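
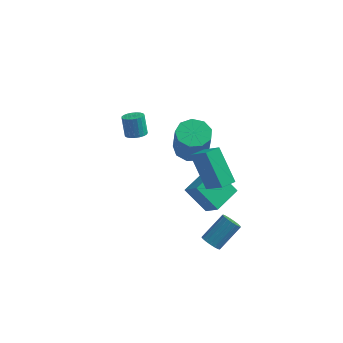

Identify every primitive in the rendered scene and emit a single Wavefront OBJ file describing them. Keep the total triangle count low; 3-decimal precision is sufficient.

v 0.436 1.181 2.075
v 1.223 1.728 2.119
v 1.552 1.106 3.949
v 0.764 0.559 3.905
v 0.702 2.067 2.328
v 1.031 1.446 4.158
v 0.056 1.992 2.419
v 0.385 1.371 4.249
v -0.413 1.537 2.349
v -0.084 0.916 4.178
v -0.484 0.916 2.15
v -0.155 0.294 3.98
v -0.125 0.418 1.917
v 0.204 -0.204 3.747
v 0.496 0.277 1.757
v 0.825 -0.344 3.587
v 1.089 0.559 1.747
v 1.418 -0.062 3.576
v 1.376 1.132 1.89
v 1.705 0.511 3.719
v 3.414 -2.969 3.385
v 2.292 -2.129 5.055
v 2.42 -2.43 2.446
v 1.298 -1.59 4.116
v 3.862 -2.25 3.324
v 2.74 -1.41 4.994
v 2.868 -1.711 2.385
v 1.746 -0.871 4.055
v 1.497 0.447 -2.333
v 0.268 0.602 -1.055
v 2.061 2.023 -1.983
v 0.831 2.178 -0.705
v 2.289 -0.018 -1.515
v 1.059 0.137 -0.237
v 2.852 1.558 -1.165
v 1.623 1.713 0.113
v 2.336 -1.3 -3.172
v 2.84 -1.625 -3.197
v 3.608 -0.525 -2.074
v 3.104 -0.2 -2.048
v 2.872 -1.433 -3.408
v 3.639 -0.332 -2.285
v 2.781 -1.209 -3.564
v 3.548 -0.109 -2.441
v 2.588 -1.007 -3.631
v 3.356 0.093 -2.507
v 2.337 -0.872 -3.592
v 3.105 0.228 -2.469
v 2.087 -0.835 -3.457
v 2.854 0.265 -2.334
v 1.893 -0.905 -3.257
v 2.661 0.196 -2.133
v 1.801 -1.065 -3.037
v 2.569 0.036 -1.913
v 1.832 -1.279 -2.848
v 2.599 -0.178 -1.724
v 1.978 -1.498 -2.733
v 2.745 -0.397 -1.61
v 2.206 -1.672 -2.719
v 2.974 -0.571 -1.595
v 2.464 -1.76 -2.808
v 3.232 -0.66 -1.685
v 2.693 -1.744 -2.981
v 3.46 -0.643 -1.858
v -3.396 3.322 0.236
v -2.832 3.568 0.309
v -3.14 3.924 1.478
v -3.704 3.678 1.404
v -2.965 3.767 0.214
v -3.273 4.123 1.382
v -3.173 3.889 0.122
v -3.48 4.245 1.29
v -3.419 3.913 0.049
v -3.727 4.269 1.218
v -3.661 3.835 0.009
v -3.969 4.191 1.178
v -3.858 3.668 0.009
v -4.166 4.024 1.177
v -3.975 3.441 0.047
v -4.282 3.797 1.216
v -3.991 3.194 0.118
v -4.299 3.55 1.287
v -3.905 2.969 0.209
v -4.213 3.325 1.378
v -3.731 2.805 0.305
v -4.039 3.161 1.474
v -3.499 2.73 0.389
v -3.807 3.086 1.558
v -3.249 2.758 0.447
v -3.557 3.114 1.615
v -3.025 2.883 0.467
v -3.332 3.239 1.636
v -2.864 3.084 0.448
v -3.172 3.44 1.617
v -2.796 3.326 0.392
v -3.104 3.683 1.561
f 2 1 5
f 2 5 3
f 3 5 6
f 3 6 4
f 5 1 7
f 5 7 6
f 6 7 8
f 6 8 4
f 7 1 9
f 7 9 8
f 8 9 10
f 8 10 4
f 9 1 11
f 9 11 10
f 10 11 12
f 10 12 4
f 11 1 13
f 11 13 12
f 12 13 14
f 12 14 4
f 13 1 15
f 13 15 14
f 14 15 16
f 14 16 4
f 15 1 17
f 15 17 16
f 16 17 18
f 16 18 4
f 17 1 19
f 17 19 18
f 18 19 20
f 18 20 4
f 19 1 2
f 19 2 20
f 20 2 3
f 20 3 4
f 22 24 21
f 25 22 21
f 21 24 23
f 23 25 21
f 22 28 24
f 26 22 25
f 26 28 22
f 24 28 23
f 27 25 23
f 23 28 27
f 27 26 25
f 28 26 27
f 30 32 29
f 33 30 29
f 29 32 31
f 31 33 29
f 30 36 32
f 34 30 33
f 34 36 30
f 32 36 31
f 35 33 31
f 31 36 35
f 35 34 33
f 36 34 35
f 38 37 41
f 38 41 39
f 39 41 42
f 39 42 40
f 41 37 43
f 41 43 42
f 42 43 44
f 42 44 40
f 43 37 45
f 43 45 44
f 44 45 46
f 44 46 40
f 45 37 47
f 45 47 46
f 46 47 48
f 46 48 40
f 47 37 49
f 47 49 48
f 48 49 50
f 48 50 40
f 49 37 51
f 49 51 50
f 50 51 52
f 50 52 40
f 51 37 53
f 51 53 52
f 52 53 54
f 52 54 40
f 53 37 55
f 53 55 54
f 54 55 56
f 54 56 40
f 55 37 57
f 55 57 56
f 56 57 58
f 56 58 40
f 57 37 59
f 57 59 58
f 58 59 60
f 58 60 40
f 59 37 61
f 59 61 60
f 60 61 62
f 60 62 40
f 61 37 63
f 61 63 62
f 62 63 64
f 62 64 40
f 63 37 38
f 63 38 64
f 64 38 39
f 64 39 40
f 66 65 69
f 66 69 67
f 67 69 70
f 67 70 68
f 69 65 71
f 69 71 70
f 70 71 72
f 70 72 68
f 71 65 73
f 71 73 72
f 72 73 74
f 72 74 68
f 73 65 75
f 73 75 74
f 74 75 76
f 74 76 68
f 75 65 77
f 75 77 76
f 76 77 78
f 76 78 68
f 77 65 79
f 77 79 78
f 78 79 80
f 78 80 68
f 79 65 81
f 79 81 80
f 80 81 82
f 80 82 68
f 81 65 83
f 81 83 82
f 82 83 84
f 82 84 68
f 83 65 85
f 83 85 84
f 84 85 86
f 84 86 68
f 85 65 87
f 85 87 86
f 86 87 88
f 86 88 68
f 87 65 89
f 87 89 88
f 88 89 90
f 88 90 68
f 89 65 91
f 89 91 90
f 90 91 92
f 90 92 68
f 91 65 93
f 91 93 92
f 92 93 94
f 92 94 68
f 93 65 95
f 93 95 94
f 94 95 96
f 94 96 68
f 95 65 66
f 95 66 96
f 96 66 67
f 96 67 68



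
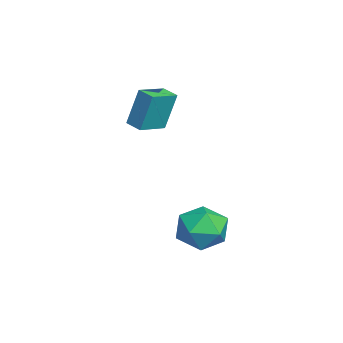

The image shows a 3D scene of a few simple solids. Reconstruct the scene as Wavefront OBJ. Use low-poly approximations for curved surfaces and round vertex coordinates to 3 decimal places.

v 1.066 0.425 -1.959
v 1.674 1.354 -2.319
v 1.966 -0.654 -3.221
v 2.574 0.275 -3.581
v 2.767 -0.173 -2.521
v 2.211 0.494 -1.741
v 1.429 0.206 -3.799
v 0.873 0.873 -3.019
v 1.899 1.219 -3.457
v 2.725 0.984 -2.667
v 0.915 -0.284 -2.873
v 1.741 -0.519 -2.083
v -2.799 -2.48 0.958
v -2.822 -1.973 2.779
v -3.729 -1.463 0.663
v -3.752 -0.956 2.483
v -2.168 -1.944 0.817
v -2.191 -1.437 2.637
v -3.098 -0.927 0.521
v -3.121 -0.42 2.342
f 1 12 6
f 1 6 2
f 1 2 8
f 1 8 11
f 1 11 12
f 2 6 10
f 6 12 5
f 12 11 3
f 11 8 7
f 8 2 9
f 4 10 5
f 4 5 3
f 4 3 7
f 4 7 9
f 4 9 10
f 5 10 6
f 3 5 12
f 7 3 11
f 9 7 8
f 10 9 2
f 14 16 13
f 17 14 13
f 13 16 15
f 15 17 13
f 14 20 16
f 18 14 17
f 18 20 14
f 16 20 15
f 19 17 15
f 15 20 19
f 19 18 17
f 20 18 19



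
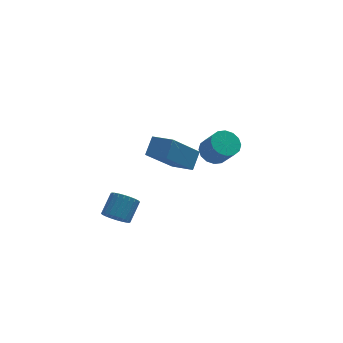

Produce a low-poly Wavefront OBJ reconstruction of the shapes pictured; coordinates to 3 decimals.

v 2.438 1.503 -0.206
v 3.136 1.557 -0.446
v 3.54 0.83 0.566
v 2.842 0.777 0.806
v 3.088 1.857 -0.212
v 3.492 1.13 0.8
v 2.866 2.061 0.024
v 3.27 1.335 1.036
v 2.53 2.117 0.198
v 2.933 1.39 1.21
v 2.168 2.008 0.264
v 2.572 1.281 1.276
v 1.879 1.763 0.204
v 2.283 1.037 1.216
v 1.74 1.45 0.034
v 2.144 0.723 1.046
v 1.788 1.15 -0.2
v 2.192 0.423 0.812
v 2.01 0.945 -0.436
v 2.414 0.219 0.576
v 2.347 0.89 -0.61
v 2.75 0.163 0.402
v 2.708 0.999 -0.676
v 3.112 0.272 0.336
v 2.997 1.243 -0.616
v 3.401 0.517 0.396
v -0.677 -4.152 3.785
v -0.28 -3.552 4.451
v -1.425 -3.406 3.56
v -1.028 -2.807 4.226
v 0.588 -3.333 2.294
v 0.985 -2.734 2.96
v -0.16 -2.588 2.069
v 0.237 -1.988 2.735
v -2.372 -0.955 -2.255
v -1.887 -0.842 -2.717
v -1.343 -0.111 -1.968
v -1.828 -0.225 -1.505
v -2.061 -0.651 -2.777
v -1.517 0.08 -2.028
v -2.282 -0.507 -2.758
v -1.738 0.224 -2.008
v -2.517 -0.43 -2.662
v -1.973 0.301 -1.912
v -2.73 -0.434 -2.503
v -2.186 0.297 -1.754
v -2.889 -0.517 -2.308
v -2.345 0.214 -1.558
v -2.969 -0.667 -2.104
v -2.425 0.064 -1.354
v -2.958 -0.86 -1.923
v -2.414 -0.129 -1.173
v -2.857 -1.069 -1.792
v -2.313 -0.338 -1.043
v -2.683 -1.26 -1.732
v -2.139 -0.529 -0.983
v -2.462 -1.404 -1.752
v -1.918 -0.673 -1.002
v -2.227 -1.481 -1.848
v -1.683 -0.75 -1.098
v -2.014 -1.477 -2.006
v -1.47 -0.746 -1.257
v -1.855 -1.394 -2.202
v -1.311 -0.663 -1.452
v -1.775 -1.244 -2.406
v -1.231 -0.513 -1.656
v -1.786 -1.051 -2.587
v -1.242 -0.32 -1.837
f 2 1 5
f 2 5 3
f 3 5 6
f 3 6 4
f 5 1 7
f 5 7 6
f 6 7 8
f 6 8 4
f 7 1 9
f 7 9 8
f 8 9 10
f 8 10 4
f 9 1 11
f 9 11 10
f 10 11 12
f 10 12 4
f 11 1 13
f 11 13 12
f 12 13 14
f 12 14 4
f 13 1 15
f 13 15 14
f 14 15 16
f 14 16 4
f 15 1 17
f 15 17 16
f 16 17 18
f 16 18 4
f 17 1 19
f 17 19 18
f 18 19 20
f 18 20 4
f 19 1 21
f 19 21 20
f 20 21 22
f 20 22 4
f 21 1 23
f 21 23 22
f 22 23 24
f 22 24 4
f 23 1 25
f 23 25 24
f 24 25 26
f 24 26 4
f 25 1 2
f 25 2 26
f 26 2 3
f 26 3 4
f 28 30 27
f 31 28 27
f 27 30 29
f 29 31 27
f 28 34 30
f 32 28 31
f 32 34 28
f 30 34 29
f 33 31 29
f 29 34 33
f 33 32 31
f 34 32 33
f 36 35 39
f 36 39 37
f 37 39 40
f 37 40 38
f 39 35 41
f 39 41 40
f 40 41 42
f 40 42 38
f 41 35 43
f 41 43 42
f 42 43 44
f 42 44 38
f 43 35 45
f 43 45 44
f 44 45 46
f 44 46 38
f 45 35 47
f 45 47 46
f 46 47 48
f 46 48 38
f 47 35 49
f 47 49 48
f 48 49 50
f 48 50 38
f 49 35 51
f 49 51 50
f 50 51 52
f 50 52 38
f 51 35 53
f 51 53 52
f 52 53 54
f 52 54 38
f 53 35 55
f 53 55 54
f 54 55 56
f 54 56 38
f 55 35 57
f 55 57 56
f 56 57 58
f 56 58 38
f 57 35 59
f 57 59 58
f 58 59 60
f 58 60 38
f 59 35 61
f 59 61 60
f 60 61 62
f 60 62 38
f 61 35 63
f 61 63 62
f 62 63 64
f 62 64 38
f 63 35 65
f 63 65 64
f 64 65 66
f 64 66 38
f 65 35 67
f 65 67 66
f 66 67 68
f 66 68 38
f 67 35 36
f 67 36 68
f 68 36 37
f 68 37 38



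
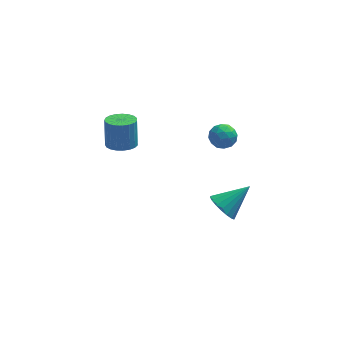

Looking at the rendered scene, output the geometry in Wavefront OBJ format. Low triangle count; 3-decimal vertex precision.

v 2.448 3.342 -3.673
v 3.17 2.977 -3.406
v 1.85 2.103 -3.754
v 2.572 1.738 -3.487
v 2.114 2.216 -2.952
v 2.484 2.982 -2.902
v 2.536 2.098 -4.258
v 2.906 2.864 -4.208
v 3.224 2.208 -3.768
v 2.963 2.281 -2.961
v 2.057 2.799 -4.199
v 1.796 2.872 -3.392
v 2.861 3.268 -3.532
v 2.159 1.812 -3.628
v 1.89 2.093 -3.313
v 2.314 1.878 -3.156
v 2.458 3.271 -3.236
v 2.882 3.056 -3.079
v 2.262 2.609 -2.812
v 2.138 2.024 -4.081
v 2.562 1.809 -3.924
v 2.706 3.202 -4.004
v 3.13 2.987 -3.847
v 2.758 2.471 -4.348
v 3.318 2.601 -3.589
v 2.966 1.873 -3.636
v 2.945 2.085 -4.089
v 3.163 2.535 -4.06
v 3.164 2.644 -3.114
v 2.813 1.916 -3.162
v 2.544 2.197 -2.847
v 2.761 2.647 -2.817
v 3.196 2.192 -3.327
v 2.207 3.164 -3.998
v 1.856 2.436 -4.046
v 2.259 2.433 -4.343
v 2.476 2.883 -4.313
v 2.054 3.207 -3.524
v 1.702 2.479 -3.571
v 1.857 2.545 -3.1
v 2.075 2.995 -3.071
v 1.824 2.888 -3.833
v -3.052 2.761 -4.056
v -2.564 3.474 -4.31
v -2.541 4.052 -2.637
v -3.028 3.339 -2.384
v -2.914 3.601 -4.348
v -2.89 4.179 -2.676
v -3.288 3.583 -4.337
v -3.264 4.161 -2.664
v -3.621 3.423 -4.277
v -3.597 4.001 -2.604
v -3.855 3.148 -4.179
v -3.831 3.726 -2.506
v -3.951 2.807 -4.059
v -3.927 3.384 -2.386
v -3.891 2.457 -3.94
v -3.867 3.035 -2.267
v -3.686 2.16 -3.84
v -3.662 2.738 -2.167
v -3.371 1.967 -3.778
v -3.348 2.545 -2.105
v -3.002 1.912 -3.764
v -2.978 2.489 -2.091
v -2.641 2.003 -3.8
v -2.617 2.58 -2.128
v -2.351 2.225 -3.881
v -2.327 2.803 -2.208
v -2.182 2.54 -3.992
v -2.158 3.118 -2.32
v -2.164 2.893 -4.115
v -2.14 3.471 -2.442
v -2.299 3.224 -4.227
v -2.275 3.801 -2.554
v 1.778 -3.894 -3.258
v 2.179 -3.476 -3.999
v 3.262 -3.306 -2.122
v 1.938 -3.173 -3.84
v 1.665 -3.013 -3.567
v 1.414 -3.027 -3.232
v 1.236 -3.213 -2.903
v 1.164 -3.534 -2.643
v 1.215 -3.926 -2.506
v 1.376 -4.311 -2.518
v 1.617 -4.614 -2.676
v 1.89 -4.775 -2.95
v 2.141 -4.761 -3.284
v 2.319 -4.575 -3.614
v 2.391 -4.254 -3.873
v 2.341 -3.862 -4.01
f 1 38 17
f 38 12 41
f 17 41 6
f 38 41 17
f 1 17 13
f 17 6 18
f 13 18 2
f 17 18 13
f 1 13 22
f 13 2 23
f 22 23 8
f 13 23 22
f 1 22 34
f 22 8 37
f 34 37 11
f 22 37 34
f 1 34 38
f 34 11 42
f 38 42 12
f 34 42 38
f 2 18 29
f 18 6 32
f 29 32 10
f 18 32 29
f 6 41 19
f 41 12 40
f 19 40 5
f 41 40 19
f 12 42 39
f 42 11 35
f 39 35 3
f 42 35 39
f 11 37 36
f 37 8 24
f 36 24 7
f 37 24 36
f 8 23 28
f 23 2 25
f 28 25 9
f 23 25 28
f 4 30 16
f 30 10 31
f 16 31 5
f 30 31 16
f 4 16 14
f 16 5 15
f 14 15 3
f 16 15 14
f 4 14 21
f 14 3 20
f 21 20 7
f 14 20 21
f 4 21 26
f 21 7 27
f 26 27 9
f 21 27 26
f 4 26 30
f 26 9 33
f 30 33 10
f 26 33 30
f 5 31 19
f 31 10 32
f 19 32 6
f 31 32 19
f 3 15 39
f 15 5 40
f 39 40 12
f 15 40 39
f 7 20 36
f 20 3 35
f 36 35 11
f 20 35 36
f 9 27 28
f 27 7 24
f 28 24 8
f 27 24 28
f 10 33 29
f 33 9 25
f 29 25 2
f 33 25 29
f 44 43 47
f 44 47 45
f 45 47 48
f 45 48 46
f 47 43 49
f 47 49 48
f 48 49 50
f 48 50 46
f 49 43 51
f 49 51 50
f 50 51 52
f 50 52 46
f 51 43 53
f 51 53 52
f 52 53 54
f 52 54 46
f 53 43 55
f 53 55 54
f 54 55 56
f 54 56 46
f 55 43 57
f 55 57 56
f 56 57 58
f 56 58 46
f 57 43 59
f 57 59 58
f 58 59 60
f 58 60 46
f 59 43 61
f 59 61 60
f 60 61 62
f 60 62 46
f 61 43 63
f 61 63 62
f 62 63 64
f 62 64 46
f 63 43 65
f 63 65 64
f 64 65 66
f 64 66 46
f 65 43 67
f 65 67 66
f 66 67 68
f 66 68 46
f 67 43 69
f 67 69 68
f 68 69 70
f 68 70 46
f 69 43 71
f 69 71 70
f 70 71 72
f 70 72 46
f 71 43 73
f 71 73 72
f 72 73 74
f 72 74 46
f 73 43 44
f 73 44 74
f 74 44 45
f 74 45 46
f 76 75 78
f 76 78 77
f 78 75 79
f 78 79 77
f 79 75 80
f 79 80 77
f 80 75 81
f 80 81 77
f 81 75 82
f 81 82 77
f 82 75 83
f 82 83 77
f 83 75 84
f 83 84 77
f 84 75 85
f 84 85 77
f 85 75 86
f 85 86 77
f 86 75 87
f 86 87 77
f 87 75 88
f 87 88 77
f 88 75 89
f 88 89 77
f 89 75 90
f 89 90 77
f 90 75 76
f 90 76 77



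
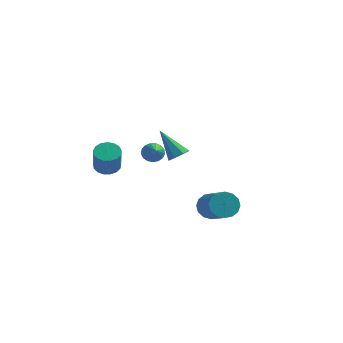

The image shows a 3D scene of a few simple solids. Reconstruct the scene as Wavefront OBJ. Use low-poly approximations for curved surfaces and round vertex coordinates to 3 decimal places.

v -1.585 3.554 -3.141
v -1.004 3.751 -3.229
v -0.875 1.926 -2.079
v -1.085 3.881 -2.975
v -1.281 3.936 -2.759
v -1.547 3.904 -2.63
v -1.821 3.792 -2.619
v -2.042 3.625 -2.727
v -2.158 3.442 -2.93
v -2.142 3.285 -3.181
v -2 3.189 -3.423
v -1.762 3.177 -3.601
v -1.484 3.252 -3.673
v -1.229 3.396 -3.623
v -1.056 3.576 -3.463
v 0.793 0.533 -1.463
v 1.293 0.632 -1.076
v -0.353 0.987 -0.097
v 1.162 1.036 -1.32
v 0.815 1.145 -1.648
v 0.455 0.896 -1.867
v 0.293 0.434 -1.85
v 0.424 0.03 -1.605
v 0.771 -0.079 -1.277
v 1.131 0.17 -1.058
v -2.659 -0.364 -2.253
v -2.065 -0.633 -2.51
v -1.788 -1.305 -1.163
v -2.381 -1.036 -0.907
v -1.971 -0.338 -2.382
v -1.694 -1.01 -1.035
v -2.034 -0.049 -2.225
v -1.757 -0.721 -0.878
v -2.24 0.168 -2.074
v -1.963 -0.504 -0.728
v -2.542 0.263 -1.964
v -2.265 -0.409 -0.618
v -2.871 0.214 -1.921
v -2.594 -0.458 -0.575
v -3.151 0.033 -1.954
v -2.874 -0.639 -0.607
v -3.318 -0.239 -2.055
v -3.041 -0.911 -0.709
v -3.334 -0.54 -2.202
v -3.057 -1.211 -0.855
v -3.196 -0.8 -2.36
v -2.918 -1.472 -1.014
v -2.934 -0.961 -2.494
v -2.657 -1.633 -1.148
v -2.609 -0.985 -2.573
v -2.332 -1.657 -1.227
v -2.296 -0.867 -2.579
v -2.019 -1.538 -1.232
v 3.247 -1.93 -3.305
v 3.761 -1.376 -3.111
v 4.788 -2.677 -2.121
v 4.273 -3.23 -2.315
v 3.485 -1.37 -2.816
v 4.512 -2.671 -1.827
v 3.145 -1.514 -2.653
v 4.172 -2.814 -1.663
v 2.832 -1.769 -2.664
v 3.859 -3.07 -1.674
v 2.631 -2.067 -2.846
v 3.657 -3.368 -1.857
v 2.594 -2.329 -3.152
v 3.621 -3.629 -2.162
v 2.732 -2.483 -3.499
v 3.759 -3.784 -2.509
v 3.008 -2.489 -3.793
v 4.035 -3.79 -2.804
v 3.348 -2.346 -3.957
v 4.375 -3.646 -2.967
v 3.661 -2.09 -3.946
v 4.688 -3.391 -2.956
v 3.863 -1.792 -3.763
v 4.889 -3.093 -2.774
v 3.899 -1.531 -3.458
v 4.926 -2.831 -2.468
f 2 1 4
f 2 4 3
f 4 1 5
f 4 5 3
f 5 1 6
f 5 6 3
f 6 1 7
f 6 7 3
f 7 1 8
f 7 8 3
f 8 1 9
f 8 9 3
f 9 1 10
f 9 10 3
f 10 1 11
f 10 11 3
f 11 1 12
f 11 12 3
f 12 1 13
f 12 13 3
f 13 1 14
f 13 14 3
f 14 1 15
f 14 15 3
f 15 1 2
f 15 2 3
f 17 16 19
f 17 19 18
f 19 16 20
f 19 20 18
f 20 16 21
f 20 21 18
f 21 16 22
f 21 22 18
f 22 16 23
f 22 23 18
f 23 16 24
f 23 24 18
f 24 16 25
f 24 25 18
f 25 16 17
f 25 17 18
f 27 26 30
f 27 30 28
f 28 30 31
f 28 31 29
f 30 26 32
f 30 32 31
f 31 32 33
f 31 33 29
f 32 26 34
f 32 34 33
f 33 34 35
f 33 35 29
f 34 26 36
f 34 36 35
f 35 36 37
f 35 37 29
f 36 26 38
f 36 38 37
f 37 38 39
f 37 39 29
f 38 26 40
f 38 40 39
f 39 40 41
f 39 41 29
f 40 26 42
f 40 42 41
f 41 42 43
f 41 43 29
f 42 26 44
f 42 44 43
f 43 44 45
f 43 45 29
f 44 26 46
f 44 46 45
f 45 46 47
f 45 47 29
f 46 26 48
f 46 48 47
f 47 48 49
f 47 49 29
f 48 26 50
f 48 50 49
f 49 50 51
f 49 51 29
f 50 26 52
f 50 52 51
f 51 52 53
f 51 53 29
f 52 26 27
f 52 27 53
f 53 27 28
f 53 28 29
f 55 54 58
f 55 58 56
f 56 58 59
f 56 59 57
f 58 54 60
f 58 60 59
f 59 60 61
f 59 61 57
f 60 54 62
f 60 62 61
f 61 62 63
f 61 63 57
f 62 54 64
f 62 64 63
f 63 64 65
f 63 65 57
f 64 54 66
f 64 66 65
f 65 66 67
f 65 67 57
f 66 54 68
f 66 68 67
f 67 68 69
f 67 69 57
f 68 54 70
f 68 70 69
f 69 70 71
f 69 71 57
f 70 54 72
f 70 72 71
f 71 72 73
f 71 73 57
f 72 54 74
f 72 74 73
f 73 74 75
f 73 75 57
f 74 54 76
f 74 76 75
f 75 76 77
f 75 77 57
f 76 54 78
f 76 78 77
f 77 78 79
f 77 79 57
f 78 54 55
f 78 55 79
f 79 55 56
f 79 56 57



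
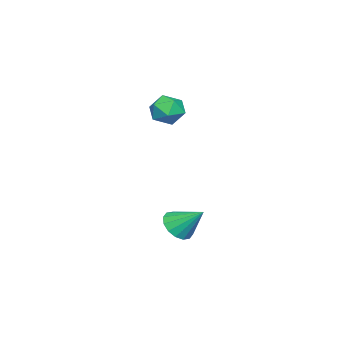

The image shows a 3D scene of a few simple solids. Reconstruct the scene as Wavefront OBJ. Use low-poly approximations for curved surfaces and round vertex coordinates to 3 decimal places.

v 1.428 0.41 4.325
v 1.991 0.357 3.501
v 0.309 -0.517 3.619
v 0.872 -0.57 2.795
v 1.168 -1.027 3.633
v 1.86 -0.454 4.069
v 0.44 0.294 3.051
v 1.132 0.867 3.487
v 1.381 0.286 2.714
v 1.83 -0.531 3.074
v 0.47 0.371 4.046
v 0.919 -0.446 4.406
v 3.847 1.745 -2.815
v 4.361 2.245 -3.439
v 3.953 3.095 -1.645
v 3.893 2.364 -3.534
v 3.414 2.317 -3.437
v 3.05 2.117 -3.173
v 2.9 1.817 -2.813
v 3.004 1.498 -2.454
v 3.334 1.245 -2.191
v 3.801 1.125 -2.096
v 4.281 1.172 -2.193
v 4.644 1.372 -2.457
v 4.794 1.672 -2.817
v 4.691 1.991 -3.176
f 1 12 6
f 1 6 2
f 1 2 8
f 1 8 11
f 1 11 12
f 2 6 10
f 6 12 5
f 12 11 3
f 11 8 7
f 8 2 9
f 4 10 5
f 4 5 3
f 4 3 7
f 4 7 9
f 4 9 10
f 5 10 6
f 3 5 12
f 7 3 11
f 9 7 8
f 10 9 2
f 14 13 16
f 14 16 15
f 16 13 17
f 16 17 15
f 17 13 18
f 17 18 15
f 18 13 19
f 18 19 15
f 19 13 20
f 19 20 15
f 20 13 21
f 20 21 15
f 21 13 22
f 21 22 15
f 22 13 23
f 22 23 15
f 23 13 24
f 23 24 15
f 24 13 25
f 24 25 15
f 25 13 26
f 25 26 15
f 26 13 14
f 26 14 15



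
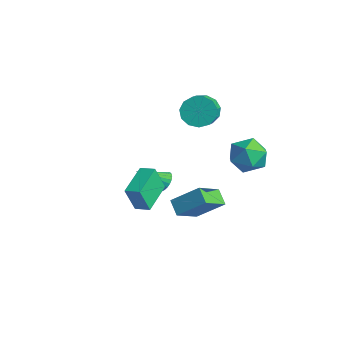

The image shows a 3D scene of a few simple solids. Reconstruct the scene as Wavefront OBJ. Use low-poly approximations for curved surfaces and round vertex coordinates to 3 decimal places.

v -3.073 2.86 0.582
v -2.525 3.695 0.786
v -1.258 2.616 1.802
v -1.807 1.78 1.598
v -2.908 3.646 1.211
v -1.642 2.566 2.227
v -3.344 3.346 1.436
v -2.077 2.267 2.453
v -3.694 2.893 1.391
v -2.427 1.813 2.407
v -3.847 2.428 1.088
v -2.58 1.349 2.104
v -3.754 2.101 0.625
v -2.487 1.022 1.641
v -3.445 2.015 0.148
v -2.178 0.935 1.164
v -3.018 2.196 -0.191
v -1.751 1.117 0.825
v -2.609 2.589 -0.285
v -1.342 1.51 0.731
v -2.347 3.067 -0.103
v -1.08 1.988 0.913
v -2.316 3.48 0.296
v -1.049 2.4 1.312
v 0.872 -2.933 -0.736
v 0.749 -3.449 0.762
v 1.6 -2.504 -0.529
v 1.477 -3.021 0.97
v 1.923 -4.499 -1.19
v 1.8 -5.016 0.309
v 2.651 -4.071 -0.982
v 2.528 -4.587 0.516
v 0.358 -1.726 -1.251
v 0.678 -1.486 -0.738
v -0.218 -3.094 -0.249
v 0.452 -1.373 -0.713
v 0.212 -1.313 -0.77
v -0.005 -1.317 -0.9
v -0.168 -1.383 -1.084
v -0.25 -1.501 -1.293
v -0.24 -1.653 -1.495
v -0.138 -1.817 -1.66
v 0.039 -1.967 -1.763
v 0.264 -2.08 -1.788
v 0.504 -2.139 -1.731
v 0.722 -2.136 -1.601
v 0.884 -2.07 -1.417
v 0.966 -1.952 -1.209
v 0.956 -1.799 -1.006
v 0.855 -1.636 -0.841
v 1.513 -1.74 -3.159
v 0.673 -1.588 -2.582
v 1.072 -0.214 -4.202
v 0.233 -0.062 -3.625
v 2.527 -0.638 -1.975
v 1.688 -0.486 -1.398
v 2.087 0.888 -3.018
v 1.247 1.04 -2.441
v 1.346 2.509 0.628
v 1.967 2.542 -0.385
v 2.793 1.578 1.485
v 3.414 1.611 0.472
v 3.212 2.613 1.078
v 2.317 3.188 0.549
v 2.443 0.932 0.551
v 1.548 1.507 0.022
v 2.645 1.568 -0.432
v 3.12 2.607 -0.106
v 1.64 1.513 1.206
v 2.115 2.552 1.532
f 2 1 5
f 2 5 3
f 3 5 6
f 3 6 4
f 5 1 7
f 5 7 6
f 6 7 8
f 6 8 4
f 7 1 9
f 7 9 8
f 8 9 10
f 8 10 4
f 9 1 11
f 9 11 10
f 10 11 12
f 10 12 4
f 11 1 13
f 11 13 12
f 12 13 14
f 12 14 4
f 13 1 15
f 13 15 14
f 14 15 16
f 14 16 4
f 15 1 17
f 15 17 16
f 16 17 18
f 16 18 4
f 17 1 19
f 17 19 18
f 18 19 20
f 18 20 4
f 19 1 21
f 19 21 20
f 20 21 22
f 20 22 4
f 21 1 23
f 21 23 22
f 22 23 24
f 22 24 4
f 23 1 2
f 23 2 24
f 24 2 3
f 24 3 4
f 26 28 25
f 29 26 25
f 25 28 27
f 27 29 25
f 26 32 28
f 30 26 29
f 30 32 26
f 28 32 27
f 31 29 27
f 27 32 31
f 31 30 29
f 32 30 31
f 34 33 36
f 34 36 35
f 36 33 37
f 36 37 35
f 37 33 38
f 37 38 35
f 38 33 39
f 38 39 35
f 39 33 40
f 39 40 35
f 40 33 41
f 40 41 35
f 41 33 42
f 41 42 35
f 42 33 43
f 42 43 35
f 43 33 44
f 43 44 35
f 44 33 45
f 44 45 35
f 45 33 46
f 45 46 35
f 46 33 47
f 46 47 35
f 47 33 48
f 47 48 35
f 48 33 49
f 48 49 35
f 49 33 50
f 49 50 35
f 50 33 34
f 50 34 35
f 52 54 51
f 55 52 51
f 51 54 53
f 53 55 51
f 52 58 54
f 56 52 55
f 56 58 52
f 54 58 53
f 57 55 53
f 53 58 57
f 57 56 55
f 58 56 57
f 59 70 64
f 59 64 60
f 59 60 66
f 59 66 69
f 59 69 70
f 60 64 68
f 64 70 63
f 70 69 61
f 69 66 65
f 66 60 67
f 62 68 63
f 62 63 61
f 62 61 65
f 62 65 67
f 62 67 68
f 63 68 64
f 61 63 70
f 65 61 69
f 67 65 66
f 68 67 60



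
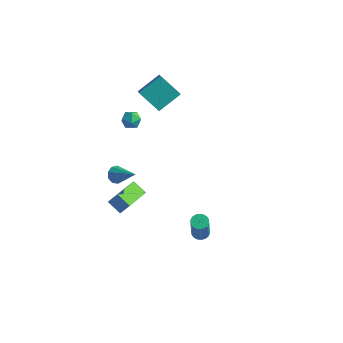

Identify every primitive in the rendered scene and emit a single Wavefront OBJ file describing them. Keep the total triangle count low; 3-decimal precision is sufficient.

v -2.473 0.781 3.107
v -2.251 0.503 3.628
v -3.309 0.197 3.152
v -3.087 -0.081 3.673
v -3.27 0.522 3.691
v -2.753 0.883 3.664
v -2.807 -0.183 3.116
v -2.29 0.178 3.089
v -2.457 -0.093 3.634
v -2.743 0.343 3.989
v -2.817 0.357 2.791
v -3.103 0.793 3.146
v -3.307 1.958 4.245
v -2.691 3.201 5.063
v -3.739 2.492 3.761
v -3.124 3.734 4.579
v -2.056 2.026 3.201
v -1.441 3.268 4.019
v -2.489 2.559 2.717
v -1.873 3.802 3.535
v -2.527 -1.587 0.21
v -2.187 -1.432 -0.233
v -1.113 -1.833 1.21
v -2.284 -1.113 -0.018
v -2.494 -1.016 0.304
v -2.72 -1.186 0.582
v -2.856 -1.544 0.686
v -2.838 -1.922 0.567
v -2.675 -2.143 0.282
v -2.442 -2.104 -0.038
v -2.25 -1.823 -0.241
v 2.918 -1.708 -1.91
v 3.407 -1.735 -2.014
v 3.75 -2.399 -0.234
v 3.262 -2.372 -0.13
v 3.385 -1.529 -1.933
v 3.728 -2.193 -0.153
v 3.27 -1.359 -1.847
v 3.613 -2.022 -0.068
v 3.086 -1.257 -1.774
v 3.429 -1.921 0.006
v 2.869 -1.245 -1.728
v 3.212 -1.909 0.052
v 2.661 -1.325 -1.717
v 3.005 -1.989 0.062
v 2.505 -1.481 -1.745
v 2.848 -2.144 0.034
v 2.43 -1.681 -1.806
v 2.773 -2.345 -0.026
v 2.452 -1.887 -1.887
v 2.795 -2.551 -0.107
v 2.567 -2.058 -1.972
v 2.91 -2.721 -0.193
v 2.751 -2.159 -2.046
v 3.094 -2.823 -0.266
v 2.968 -2.171 -2.092
v 3.311 -2.835 -0.312
v 3.175 -2.091 -2.102
v 3.519 -2.755 -0.323
v 3.332 -1.936 -2.074
v 3.675 -2.599 -0.295
v -2.396 -1.494 -3.359
v -3.242 -1.423 -2.83
v -2.665 0.551 -4.065
v -3.51 0.623 -3.536
v -1.95 -1.203 -2.684
v -2.795 -1.131 -2.155
v -2.218 0.843 -3.39
v -3.064 0.914 -2.861
f 1 12 6
f 1 6 2
f 1 2 8
f 1 8 11
f 1 11 12
f 2 6 10
f 6 12 5
f 12 11 3
f 11 8 7
f 8 2 9
f 4 10 5
f 4 5 3
f 4 3 7
f 4 7 9
f 4 9 10
f 5 10 6
f 3 5 12
f 7 3 11
f 9 7 8
f 10 9 2
f 14 16 13
f 17 14 13
f 13 16 15
f 15 17 13
f 14 20 16
f 18 14 17
f 18 20 14
f 16 20 15
f 19 17 15
f 15 20 19
f 19 18 17
f 20 18 19
f 22 21 24
f 22 24 23
f 24 21 25
f 24 25 23
f 25 21 26
f 25 26 23
f 26 21 27
f 26 27 23
f 27 21 28
f 27 28 23
f 28 21 29
f 28 29 23
f 29 21 30
f 29 30 23
f 30 21 31
f 30 31 23
f 31 21 22
f 31 22 23
f 33 32 36
f 33 36 34
f 34 36 37
f 34 37 35
f 36 32 38
f 36 38 37
f 37 38 39
f 37 39 35
f 38 32 40
f 38 40 39
f 39 40 41
f 39 41 35
f 40 32 42
f 40 42 41
f 41 42 43
f 41 43 35
f 42 32 44
f 42 44 43
f 43 44 45
f 43 45 35
f 44 32 46
f 44 46 45
f 45 46 47
f 45 47 35
f 46 32 48
f 46 48 47
f 47 48 49
f 47 49 35
f 48 32 50
f 48 50 49
f 49 50 51
f 49 51 35
f 50 32 52
f 50 52 51
f 51 52 53
f 51 53 35
f 52 32 54
f 52 54 53
f 53 54 55
f 53 55 35
f 54 32 56
f 54 56 55
f 55 56 57
f 55 57 35
f 56 32 58
f 56 58 57
f 57 58 59
f 57 59 35
f 58 32 60
f 58 60 59
f 59 60 61
f 59 61 35
f 60 32 33
f 60 33 61
f 61 33 34
f 61 34 35
f 63 65 62
f 66 63 62
f 62 65 64
f 64 66 62
f 63 69 65
f 67 63 66
f 67 69 63
f 65 69 64
f 68 66 64
f 64 69 68
f 68 67 66
f 69 67 68



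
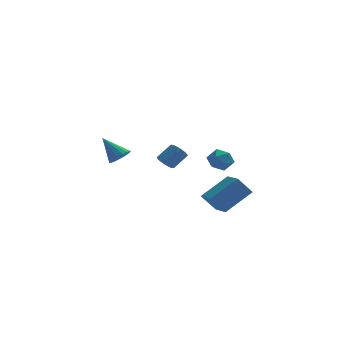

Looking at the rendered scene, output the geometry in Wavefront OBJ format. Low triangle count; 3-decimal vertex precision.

v -2.289 -0.689 0.452
v -1.906 -0.994 0.923
v -3.211 -0.091 1.588
v -1.765 -0.703 0.885
v -1.744 -0.409 0.747
v -1.848 -0.179 0.541
v -2.054 -0.066 0.315
v -2.313 -0.095 0.121
v -2.567 -0.261 0.002
v -2.757 -0.524 -0.014
v -2.84 -0.826 0.077
v -2.797 -1.095 0.254
v -2.638 -1.272 0.476
v -2.399 -1.315 0.693
v -2.135 -1.215 0.854
v 2.295 -4.851 -0.941
v 3.653 -4.144 0.167
v 1.841 -3.395 -1.313
v 3.199 -2.688 -0.206
v 3.041 -4.852 -1.854
v 4.399 -4.145 -0.747
v 2.587 -3.396 -2.227
v 3.945 -2.689 -1.119
v 0.01 2.818 -1.202
v 0.464 2.634 -1.532
v 1.224 3.138 -0.767
v 0.77 3.322 -0.438
v 0.316 3.042 -1.654
v 1.076 3.546 -0.889
v -0.011 3.32 -1.512
v 0.749 3.824 -0.747
v -0.325 3.303 -1.189
v 0.434 3.807 -0.424
v -0.444 3.002 -0.873
v 0.316 3.506 -0.108
v -0.296 2.594 -0.751
v 0.464 3.098 0.014
v 0.031 2.316 -0.893
v 0.791 2.82 -0.128
v 0.346 2.333 -1.216
v 1.105 2.837 -0.451
v 2.582 0.919 0.009
v 3.322 0.784 0.248
v 2.498 -0.284 -0.408
v 3.238 -0.419 -0.169
v 2.667 -0.305 0.362
v 2.719 0.439 0.62
v 3.101 0.061 -0.78
v 3.153 0.805 -0.522
v 3.643 0.254 -0.24
v 3.374 0.028 0.466
v 2.446 0.472 -0.626
v 2.177 0.246 0.08
f 2 1 4
f 2 4 3
f 4 1 5
f 4 5 3
f 5 1 6
f 5 6 3
f 6 1 7
f 6 7 3
f 7 1 8
f 7 8 3
f 8 1 9
f 8 9 3
f 9 1 10
f 9 10 3
f 10 1 11
f 10 11 3
f 11 1 12
f 11 12 3
f 12 1 13
f 12 13 3
f 13 1 14
f 13 14 3
f 14 1 15
f 14 15 3
f 15 1 2
f 15 2 3
f 17 19 16
f 20 17 16
f 16 19 18
f 18 20 16
f 17 23 19
f 21 17 20
f 21 23 17
f 19 23 18
f 22 20 18
f 18 23 22
f 22 21 20
f 23 21 22
f 25 24 28
f 25 28 26
f 26 28 29
f 26 29 27
f 28 24 30
f 28 30 29
f 29 30 31
f 29 31 27
f 30 24 32
f 30 32 31
f 31 32 33
f 31 33 27
f 32 24 34
f 32 34 33
f 33 34 35
f 33 35 27
f 34 24 36
f 34 36 35
f 35 36 37
f 35 37 27
f 36 24 38
f 36 38 37
f 37 38 39
f 37 39 27
f 38 24 40
f 38 40 39
f 39 40 41
f 39 41 27
f 40 24 25
f 40 25 41
f 41 25 26
f 41 26 27
f 42 53 47
f 42 47 43
f 42 43 49
f 42 49 52
f 42 52 53
f 43 47 51
f 47 53 46
f 53 52 44
f 52 49 48
f 49 43 50
f 45 51 46
f 45 46 44
f 45 44 48
f 45 48 50
f 45 50 51
f 46 51 47
f 44 46 53
f 48 44 52
f 50 48 49
f 51 50 43



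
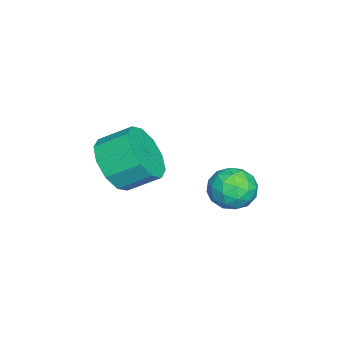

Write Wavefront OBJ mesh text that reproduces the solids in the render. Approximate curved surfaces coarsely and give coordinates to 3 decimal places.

v 3.296 0.777 -2.725
v 3.725 0.302 -2.43
v 2.415 0.338 -2.15
v 2.844 -0.137 -1.855
v 2.899 0.543 -1.682
v 3.444 0.815 -2.037
v 2.696 -0.175 -2.543
v 3.241 0.097 -2.898
v 3.354 -0.286 -2.318
v 3.48 0.158 -1.785
v 2.66 0.482 -2.795
v 2.786 0.926 -2.262
v 3.588 0.578 -2.628
v 2.552 0.062 -1.952
v 2.585 0.462 -1.851
v 2.837 0.183 -1.677
v 3.423 0.88 -2.397
v 3.675 0.601 -2.223
v 3.189 0.742 -1.784
v 2.465 0.039 -2.357
v 2.717 -0.24 -2.183
v 3.303 0.457 -2.903
v 3.555 0.178 -2.729
v 2.951 -0.102 -2.796
v 3.622 -0.047 -2.388
v 3.104 -0.305 -2.051
v 3.017 -0.327 -2.455
v 3.338 -0.168 -2.664
v 3.696 0.214 -2.075
v 3.178 -0.044 -1.738
v 3.21 0.356 -1.636
v 3.531 0.516 -1.844
v 3.478 -0.131 -2.009
v 2.962 0.684 -2.842
v 2.444 0.426 -2.505
v 2.609 0.124 -2.736
v 2.93 0.284 -2.944
v 3.036 0.945 -2.529
v 2.518 0.687 -2.192
v 2.802 0.808 -1.916
v 3.123 0.967 -2.125
v 2.662 0.771 -2.571
v 3.032 -2.86 -1.947
v 3.92 -2.798 -1.815
v 3.776 -1.917 -1.262
v 2.888 -1.98 -1.393
v 3.796 -2.524 -2.283
v 3.652 -1.644 -1.73
v 3.38 -2.379 -2.622
v 3.236 -1.498 -2.069
v 2.831 -2.417 -2.704
v 2.688 -1.537 -2.151
v 2.359 -2.625 -2.496
v 2.215 -1.744 -1.943
v 2.144 -2.923 -2.078
v 2 -2.042 -1.525
v 2.268 -3.196 -1.61
v 2.124 -2.316 -1.057
v 2.684 -3.342 -1.271
v 2.54 -2.461 -0.718
v 3.232 -3.303 -1.189
v 3.089 -2.423 -0.636
v 3.705 -3.096 -1.397
v 3.561 -2.215 -0.844
f 1 38 17
f 38 12 41
f 17 41 6
f 38 41 17
f 1 17 13
f 17 6 18
f 13 18 2
f 17 18 13
f 1 13 22
f 13 2 23
f 22 23 8
f 13 23 22
f 1 22 34
f 22 8 37
f 34 37 11
f 22 37 34
f 1 34 38
f 34 11 42
f 38 42 12
f 34 42 38
f 2 18 29
f 18 6 32
f 29 32 10
f 18 32 29
f 6 41 19
f 41 12 40
f 19 40 5
f 41 40 19
f 12 42 39
f 42 11 35
f 39 35 3
f 42 35 39
f 11 37 36
f 37 8 24
f 36 24 7
f 37 24 36
f 8 23 28
f 23 2 25
f 28 25 9
f 23 25 28
f 4 30 16
f 30 10 31
f 16 31 5
f 30 31 16
f 4 16 14
f 16 5 15
f 14 15 3
f 16 15 14
f 4 14 21
f 14 3 20
f 21 20 7
f 14 20 21
f 4 21 26
f 21 7 27
f 26 27 9
f 21 27 26
f 4 26 30
f 26 9 33
f 30 33 10
f 26 33 30
f 5 31 19
f 31 10 32
f 19 32 6
f 31 32 19
f 3 15 39
f 15 5 40
f 39 40 12
f 15 40 39
f 7 20 36
f 20 3 35
f 36 35 11
f 20 35 36
f 9 27 28
f 27 7 24
f 28 24 8
f 27 24 28
f 10 33 29
f 33 9 25
f 29 25 2
f 33 25 29
f 44 43 47
f 44 47 45
f 45 47 48
f 45 48 46
f 47 43 49
f 47 49 48
f 48 49 50
f 48 50 46
f 49 43 51
f 49 51 50
f 50 51 52
f 50 52 46
f 51 43 53
f 51 53 52
f 52 53 54
f 52 54 46
f 53 43 55
f 53 55 54
f 54 55 56
f 54 56 46
f 55 43 57
f 55 57 56
f 56 57 58
f 56 58 46
f 57 43 59
f 57 59 58
f 58 59 60
f 58 60 46
f 59 43 61
f 59 61 60
f 60 61 62
f 60 62 46
f 61 43 63
f 61 63 62
f 62 63 64
f 62 64 46
f 63 43 44
f 63 44 64
f 64 44 45
f 64 45 46



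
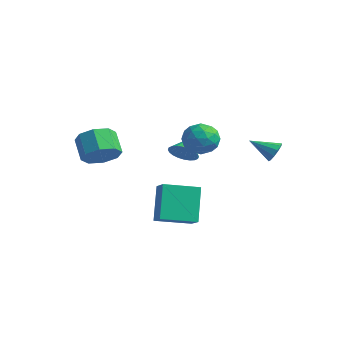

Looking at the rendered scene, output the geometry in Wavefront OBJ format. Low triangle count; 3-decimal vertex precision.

v -2.727 -2.09 2.152
v -2.24 -2.588 2.883
v -3.206 -2.189 3.799
v -3.693 -1.69 3.068
v -2.002 -1.856 2.815
v -2.968 -1.457 3.731
v -2.188 -1.26 2.359
v -3.155 -0.861 3.275
v -2.691 -1.151 1.781
v -3.657 -0.752 2.698
v -3.214 -1.591 1.421
v -4.18 -1.192 2.337
v -3.452 -2.323 1.489
v -4.418 -1.924 2.405
v -3.265 -2.919 1.945
v -4.232 -2.52 2.861
v -2.763 -3.028 2.522
v -3.729 -2.629 3.439
v 0.038 1.306 3.217
v 0.809 1.901 3.297
v 0.891 0.119 3.823
v 1.662 0.714 3.903
v 0.881 0.847 4.475
v 0.354 1.581 4.101
v 1.346 0.439 3.019
v 0.819 1.173 2.645
v 1.618 1.366 3.175
v 1.33 1.618 4.075
v 0.37 0.402 3.045
v 0.082 0.654 3.945
v 0.349 1.708 3.204
v 1.351 0.312 3.916
v 0.892 0.39 4.252
v 1.346 0.74 4.299
v 0.081 1.519 3.677
v 0.534 1.869 3.724
v 0.576 1.25 4.416
v 1.166 0.151 3.396
v 1.619 0.501 3.443
v 0.354 1.28 2.821
v 0.808 1.63 2.868
v 1.124 0.77 2.704
v 1.278 1.743 3.179
v 1.779 1.045 3.535
v 1.593 0.883 3.016
v 1.284 1.315 2.796
v 1.109 1.891 3.708
v 1.61 1.193 4.064
v 1.15 1.271 4.4
v 0.841 1.703 4.181
v 1.584 1.576 3.636
v 0.09 0.827 3.056
v 0.591 0.129 3.412
v 0.859 0.317 2.939
v 0.55 0.749 2.72
v -0.079 0.975 3.585
v 0.422 0.277 3.941
v 0.416 0.705 4.324
v 0.107 1.137 4.104
v 0.116 0.444 3.484
v 0.351 -1.488 -1.26
v -0.4 -0.654 0.503
v 1.231 0.106 -1.639
v 0.48 0.94 0.124
v 1.22 -1.84 -0.724
v 0.469 -1.006 1.039
v 2.1 -0.246 -1.103
v 1.349 0.588 0.66
v 3.091 3.704 2.644
v 3.55 3.452 2.975
v 2.149 2.896 3.336
v 3.424 3.761 3.164
v 3.17 4.048 3.153
v 2.886 4.203 2.949
v 2.68 4.168 2.627
v 2.631 3.955 2.312
v 2.757 3.646 2.124
v 3.011 3.359 2.134
v 3.295 3.204 2.339
v 3.501 3.239 2.66
v -0.325 0.95 2.263
v 0.234 0.795 2.784
v -0.715 1.81 2.937
v 0.374 0.998 2.606
v 0.407 1.194 2.375
v 0.329 1.353 2.128
v 0.152 1.45 1.901
v -0.099 1.472 1.729
v -0.383 1.414 1.638
v -0.659 1.285 1.643
v -0.884 1.105 1.742
v -1.024 0.902 1.92
v -1.057 0.706 2.15
v -0.979 0.548 2.398
v -0.802 0.45 2.625
v -0.551 0.429 2.797
v -0.267 0.487 2.888
v 0.009 0.615 2.883
f 2 1 5
f 2 5 3
f 3 5 6
f 3 6 4
f 5 1 7
f 5 7 6
f 6 7 8
f 6 8 4
f 7 1 9
f 7 9 8
f 8 9 10
f 8 10 4
f 9 1 11
f 9 11 10
f 10 11 12
f 10 12 4
f 11 1 13
f 11 13 12
f 12 13 14
f 12 14 4
f 13 1 15
f 13 15 14
f 14 15 16
f 14 16 4
f 15 1 17
f 15 17 16
f 16 17 18
f 16 18 4
f 17 1 2
f 17 2 18
f 18 2 3
f 18 3 4
f 19 56 35
f 56 30 59
f 35 59 24
f 56 59 35
f 19 35 31
f 35 24 36
f 31 36 20
f 35 36 31
f 19 31 40
f 31 20 41
f 40 41 26
f 31 41 40
f 19 40 52
f 40 26 55
f 52 55 29
f 40 55 52
f 19 52 56
f 52 29 60
f 56 60 30
f 52 60 56
f 20 36 47
f 36 24 50
f 47 50 28
f 36 50 47
f 24 59 37
f 59 30 58
f 37 58 23
f 59 58 37
f 30 60 57
f 60 29 53
f 57 53 21
f 60 53 57
f 29 55 54
f 55 26 42
f 54 42 25
f 55 42 54
f 26 41 46
f 41 20 43
f 46 43 27
f 41 43 46
f 22 48 34
f 48 28 49
f 34 49 23
f 48 49 34
f 22 34 32
f 34 23 33
f 32 33 21
f 34 33 32
f 22 32 39
f 32 21 38
f 39 38 25
f 32 38 39
f 22 39 44
f 39 25 45
f 44 45 27
f 39 45 44
f 22 44 48
f 44 27 51
f 48 51 28
f 44 51 48
f 23 49 37
f 49 28 50
f 37 50 24
f 49 50 37
f 21 33 57
f 33 23 58
f 57 58 30
f 33 58 57
f 25 38 54
f 38 21 53
f 54 53 29
f 38 53 54
f 27 45 46
f 45 25 42
f 46 42 26
f 45 42 46
f 28 51 47
f 51 27 43
f 47 43 20
f 51 43 47
f 62 64 61
f 65 62 61
f 61 64 63
f 63 65 61
f 62 68 64
f 66 62 65
f 66 68 62
f 64 68 63
f 67 65 63
f 63 68 67
f 67 66 65
f 68 66 67
f 70 69 72
f 70 72 71
f 72 69 73
f 72 73 71
f 73 69 74
f 73 74 71
f 74 69 75
f 74 75 71
f 75 69 76
f 75 76 71
f 76 69 77
f 76 77 71
f 77 69 78
f 77 78 71
f 78 69 79
f 78 79 71
f 79 69 80
f 79 80 71
f 80 69 70
f 80 70 71
f 82 81 84
f 82 84 83
f 84 81 85
f 84 85 83
f 85 81 86
f 85 86 83
f 86 81 87
f 86 87 83
f 87 81 88
f 87 88 83
f 88 81 89
f 88 89 83
f 89 81 90
f 89 90 83
f 90 81 91
f 90 91 83
f 91 81 92
f 91 92 83
f 92 81 93
f 92 93 83
f 93 81 94
f 93 94 83
f 94 81 95
f 94 95 83
f 95 81 96
f 95 96 83
f 96 81 97
f 96 97 83
f 97 81 98
f 97 98 83
f 98 81 82
f 98 82 83



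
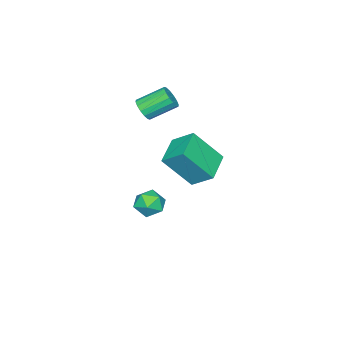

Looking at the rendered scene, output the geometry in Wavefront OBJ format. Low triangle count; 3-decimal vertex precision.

v -2.895 -3.323 -3.186
v -2.537 -2.76 -3.625
v -1.963 -3.22 -2.295
v -1.605 -2.657 -2.734
v -2.304 -2.503 -2.379
v -2.88 -2.567 -2.929
v -1.62 -3.413 -2.991
v -2.196 -3.477 -3.541
v -1.749 -2.815 -3.504
v -2.173 -2.252 -3.126
v -2.327 -3.728 -2.794
v -2.751 -3.165 -2.416
v -1.435 -1.237 2.235
v -1.529 -0.228 2.984
v -2.143 -0.203 0.754
v -2.237 0.806 1.503
v -0.043 -0.826 1.857
v -0.137 0.183 2.606
v -0.751 0.208 0.376
v -0.845 1.217 1.125
v -3.127 -3.915 2.288
v -2.719 -3.923 2.742
v -3.525 -2.974 3.485
v -3.933 -2.965 3.032
v -2.623 -3.691 2.55
v -3.429 -2.742 3.293
v -2.662 -3.519 2.288
v -3.468 -2.57 3.031
v -2.826 -3.453 2.026
v -3.632 -2.504 2.769
v -3.07 -3.511 1.835
v -3.876 -2.562 2.578
v -3.33 -3.677 1.765
v -4.136 -2.728 2.508
v -3.535 -3.906 1.835
v -4.341 -2.957 2.578
v -3.631 -4.138 2.027
v -4.437 -3.189 2.77
v -3.592 -4.31 2.289
v -4.398 -3.361 3.032
v -3.428 -4.376 2.551
v -4.234 -3.427 3.294
v -3.184 -4.318 2.742
v -3.99 -3.369 3.485
v -2.924 -4.152 2.812
v -3.73 -3.203 3.555
f 1 12 6
f 1 6 2
f 1 2 8
f 1 8 11
f 1 11 12
f 2 6 10
f 6 12 5
f 12 11 3
f 11 8 7
f 8 2 9
f 4 10 5
f 4 5 3
f 4 3 7
f 4 7 9
f 4 9 10
f 5 10 6
f 3 5 12
f 7 3 11
f 9 7 8
f 10 9 2
f 14 16 13
f 17 14 13
f 13 16 15
f 15 17 13
f 14 20 16
f 18 14 17
f 18 20 14
f 16 20 15
f 19 17 15
f 15 20 19
f 19 18 17
f 20 18 19
f 22 21 25
f 22 25 23
f 23 25 26
f 23 26 24
f 25 21 27
f 25 27 26
f 26 27 28
f 26 28 24
f 27 21 29
f 27 29 28
f 28 29 30
f 28 30 24
f 29 21 31
f 29 31 30
f 30 31 32
f 30 32 24
f 31 21 33
f 31 33 32
f 32 33 34
f 32 34 24
f 33 21 35
f 33 35 34
f 34 35 36
f 34 36 24
f 35 21 37
f 35 37 36
f 36 37 38
f 36 38 24
f 37 21 39
f 37 39 38
f 38 39 40
f 38 40 24
f 39 21 41
f 39 41 40
f 40 41 42
f 40 42 24
f 41 21 43
f 41 43 42
f 42 43 44
f 42 44 24
f 43 21 45
f 43 45 44
f 44 45 46
f 44 46 24
f 45 21 22
f 45 22 46
f 46 22 23
f 46 23 24



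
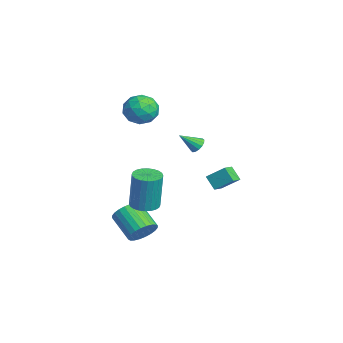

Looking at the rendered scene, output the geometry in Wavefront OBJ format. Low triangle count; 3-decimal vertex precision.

v -0.966 3.062 -1.773
v -1.557 2.762 -1.106
v -0.573 3.944 -1.026
v -1.164 3.643 -0.36
v -0.336 2.517 -1.46
v -0.927 2.216 -0.794
v 0.057 3.398 -0.714
v -0.534 3.098 -0.047
v -2.554 -0.066 4.099
v -2.015 -0.909 3.967
v -3.665 -0.611 3.033
v -3.126 -1.454 2.901
v -3.593 -1.285 3.781
v -2.906 -0.949 4.439
v -2.774 -0.571 2.561
v -2.087 -0.235 3.219
v -2.151 -1.221 3.016
v -2.657 -1.663 3.77
v -3.023 0.143 3.23
v -3.529 -0.299 3.984
v -2.186 -0.44 4.126
v -3.494 -1.08 2.874
v -3.768 -0.981 3.391
v -3.451 -1.476 3.313
v -2.71 -0.463 4.404
v -2.393 -0.959 4.326
v -3.321 -1.18 4.217
v -3.287 -0.561 2.674
v -2.97 -1.057 2.596
v -2.229 -0.044 3.687
v -1.912 -0.539 3.609
v -2.359 -0.34 2.783
v -1.95 -1.119 3.49
v -2.603 -1.439 2.864
v -2.396 -0.92 2.664
v -1.992 -0.723 3.051
v -2.247 -1.379 3.933
v -2.901 -1.698 3.307
v -3.175 -1.599 3.824
v -2.771 -1.402 4.211
v -2.327 -1.562 3.375
v -2.779 0.178 3.693
v -3.433 -0.141 3.067
v -2.909 -0.118 2.789
v -2.505 0.079 3.176
v -3.077 -0.081 4.136
v -3.73 -0.401 3.51
v -3.688 -0.797 3.949
v -3.284 -0.6 4.336
v -3.353 0.042 3.625
v 3.184 -1.949 -2.013
v 3.688 -2.171 -1.392
v 2.379 -2.713 -0.526
v 1.876 -2.491 -1.147
v 3.616 -1.867 -1.309
v 2.308 -2.408 -0.443
v 3.479 -1.574 -1.334
v 2.17 -2.116 -0.468
v 3.297 -1.339 -1.462
v 1.988 -1.881 -0.595
v 3.097 -1.197 -1.673
v 1.789 -1.739 -0.807
v 2.911 -1.169 -1.937
v 1.603 -1.711 -1.071
v 2.767 -1.26 -2.212
v 1.458 -1.802 -1.346
v 2.686 -1.456 -2.457
v 1.378 -1.998 -1.591
v 2.681 -1.727 -2.634
v 1.372 -2.269 -1.768
v 2.752 -2.032 -2.717
v 1.444 -2.573 -1.851
v 2.89 -2.324 -2.692
v 1.581 -2.866 -1.826
v 3.072 -2.559 -2.565
v 1.763 -3.101 -1.698
v 3.271 -2.701 -2.353
v 1.963 -3.243 -1.487
v 3.457 -2.729 -2.089
v 2.149 -3.271 -1.223
v 3.602 -2.638 -1.814
v 2.293 -3.18 -0.948
v 3.682 -2.442 -1.569
v 2.374 -2.984 -0.703
v 1.147 1.266 2.658
v 1.439 1.517 2.976
v 1.093 0.334 3.442
v 1.198 1.585 3.04
v 0.942 1.567 3.001
v 0.742 1.468 2.87
v 0.65 1.316 2.682
v 0.692 1.15 2.488
v 0.855 1.015 2.339
v 1.097 0.948 2.276
v 1.352 0.966 2.315
v 1.552 1.064 2.445
v 1.644 1.217 2.633
v 1.603 1.383 2.827
v 3.761 -1.982 0.299
v 4.493 -2.145 0.267
v 4.611 -2.02 2.37
v 3.879 -1.858 2.401
v 4.498 -1.852 0.249
v 4.616 -1.728 2.352
v 4.391 -1.58 0.239
v 4.509 -1.455 2.342
v 4.188 -1.369 0.238
v 4.307 -1.244 2.341
v 3.921 -1.252 0.246
v 4.039 -1.127 2.349
v 3.628 -1.245 0.262
v 3.747 -1.12 2.365
v 3.356 -1.351 0.284
v 3.475 -1.226 2.387
v 3.146 -1.553 0.308
v 3.264 -1.428 2.411
v 3.029 -1.82 0.33
v 3.147 -1.695 2.433
v 3.024 -2.112 0.348
v 3.142 -1.988 2.451
v 3.131 -2.385 0.358
v 3.249 -2.26 2.461
v 3.333 -2.596 0.359
v 3.452 -2.471 2.462
v 3.601 -2.713 0.351
v 3.719 -2.588 2.454
v 3.893 -2.72 0.335
v 4.012 -2.595 2.438
v 4.165 -2.614 0.313
v 4.284 -2.489 2.416
v 4.376 -2.412 0.289
v 4.494 -2.287 2.392
f 2 4 1
f 5 2 1
f 1 4 3
f 3 5 1
f 2 8 4
f 6 2 5
f 6 8 2
f 4 8 3
f 7 5 3
f 3 8 7
f 7 6 5
f 8 6 7
f 9 46 25
f 46 20 49
f 25 49 14
f 46 49 25
f 9 25 21
f 25 14 26
f 21 26 10
f 25 26 21
f 9 21 30
f 21 10 31
f 30 31 16
f 21 31 30
f 9 30 42
f 30 16 45
f 42 45 19
f 30 45 42
f 9 42 46
f 42 19 50
f 46 50 20
f 42 50 46
f 10 26 37
f 26 14 40
f 37 40 18
f 26 40 37
f 14 49 27
f 49 20 48
f 27 48 13
f 49 48 27
f 20 50 47
f 50 19 43
f 47 43 11
f 50 43 47
f 19 45 44
f 45 16 32
f 44 32 15
f 45 32 44
f 16 31 36
f 31 10 33
f 36 33 17
f 31 33 36
f 12 38 24
f 38 18 39
f 24 39 13
f 38 39 24
f 12 24 22
f 24 13 23
f 22 23 11
f 24 23 22
f 12 22 29
f 22 11 28
f 29 28 15
f 22 28 29
f 12 29 34
f 29 15 35
f 34 35 17
f 29 35 34
f 12 34 38
f 34 17 41
f 38 41 18
f 34 41 38
f 13 39 27
f 39 18 40
f 27 40 14
f 39 40 27
f 11 23 47
f 23 13 48
f 47 48 20
f 23 48 47
f 15 28 44
f 28 11 43
f 44 43 19
f 28 43 44
f 17 35 36
f 35 15 32
f 36 32 16
f 35 32 36
f 18 41 37
f 41 17 33
f 37 33 10
f 41 33 37
f 52 51 55
f 52 55 53
f 53 55 56
f 53 56 54
f 55 51 57
f 55 57 56
f 56 57 58
f 56 58 54
f 57 51 59
f 57 59 58
f 58 59 60
f 58 60 54
f 59 51 61
f 59 61 60
f 60 61 62
f 60 62 54
f 61 51 63
f 61 63 62
f 62 63 64
f 62 64 54
f 63 51 65
f 63 65 64
f 64 65 66
f 64 66 54
f 65 51 67
f 65 67 66
f 66 67 68
f 66 68 54
f 67 51 69
f 67 69 68
f 68 69 70
f 68 70 54
f 69 51 71
f 69 71 70
f 70 71 72
f 70 72 54
f 71 51 73
f 71 73 72
f 72 73 74
f 72 74 54
f 73 51 75
f 73 75 74
f 74 75 76
f 74 76 54
f 75 51 77
f 75 77 76
f 76 77 78
f 76 78 54
f 77 51 79
f 77 79 78
f 78 79 80
f 78 80 54
f 79 51 81
f 79 81 80
f 80 81 82
f 80 82 54
f 81 51 83
f 81 83 82
f 82 83 84
f 82 84 54
f 83 51 52
f 83 52 84
f 84 52 53
f 84 53 54
f 86 85 88
f 86 88 87
f 88 85 89
f 88 89 87
f 89 85 90
f 89 90 87
f 90 85 91
f 90 91 87
f 91 85 92
f 91 92 87
f 92 85 93
f 92 93 87
f 93 85 94
f 93 94 87
f 94 85 95
f 94 95 87
f 95 85 96
f 95 96 87
f 96 85 97
f 96 97 87
f 97 85 98
f 97 98 87
f 98 85 86
f 98 86 87
f 100 99 103
f 100 103 101
f 101 103 104
f 101 104 102
f 103 99 105
f 103 105 104
f 104 105 106
f 104 106 102
f 105 99 107
f 105 107 106
f 106 107 108
f 106 108 102
f 107 99 109
f 107 109 108
f 108 109 110
f 108 110 102
f 109 99 111
f 109 111 110
f 110 111 112
f 110 112 102
f 111 99 113
f 111 113 112
f 112 113 114
f 112 114 102
f 113 99 115
f 113 115 114
f 114 115 116
f 114 116 102
f 115 99 117
f 115 117 116
f 116 117 118
f 116 118 102
f 117 99 119
f 117 119 118
f 118 119 120
f 118 120 102
f 119 99 121
f 119 121 120
f 120 121 122
f 120 122 102
f 121 99 123
f 121 123 122
f 122 123 124
f 122 124 102
f 123 99 125
f 123 125 124
f 124 125 126
f 124 126 102
f 125 99 127
f 125 127 126
f 126 127 128
f 126 128 102
f 127 99 129
f 127 129 128
f 128 129 130
f 128 130 102
f 129 99 131
f 129 131 130
f 130 131 132
f 130 132 102
f 131 99 100
f 131 100 132
f 132 100 101
f 132 101 102



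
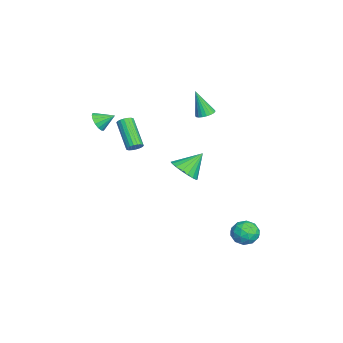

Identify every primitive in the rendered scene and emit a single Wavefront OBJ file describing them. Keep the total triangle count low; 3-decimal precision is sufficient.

v 3.716 4.764 -3.885
v 4.191 4.119 -3.539
v 2.769 3.821 -4.341
v 3.244 3.176 -3.995
v 2.832 3.742 -3.475
v 3.417 4.325 -3.192
v 3.543 3.615 -4.688
v 4.128 4.198 -4.405
v 4.084 3.409 -4.035
v 3.644 3.487 -3.285
v 3.316 4.453 -4.595
v 2.876 4.531 -3.845
v 4.037 4.524 -3.672
v 2.923 3.416 -4.208
v 2.681 3.749 -3.902
v 2.96 3.37 -3.699
v 3.582 4.645 -3.468
v 3.861 4.266 -3.265
v 3.062 4.045 -3.227
v 3.099 3.674 -4.615
v 3.378 3.295 -4.412
v 4 4.57 -4.181
v 4.279 4.191 -3.978
v 3.898 3.895 -4.653
v 4.253 3.728 -3.76
v 3.696 3.174 -4.028
v 3.872 3.432 -4.435
v 4.216 3.774 -4.269
v 3.995 3.774 -3.319
v 3.438 3.22 -3.587
v 3.196 3.553 -3.281
v 3.54 3.895 -3.116
v 3.932 3.357 -3.611
v 3.522 4.72 -4.293
v 2.965 4.166 -4.561
v 3.42 4.045 -4.764
v 3.764 4.387 -4.599
v 3.264 4.766 -3.852
v 2.707 4.212 -4.12
v 2.744 4.166 -3.611
v 3.088 4.508 -3.445
v 3.028 4.583 -4.269
v 0.266 -4.245 2.905
v 0.501 -3.929 2.338
v 0.294 -3.315 3.435
v 0.145 -3.906 2.317
v -0.178 -3.973 2.453
v -0.383 -4.114 2.71
v -0.413 -4.289 3.019
v -0.261 -4.453 3.298
v 0.031 -4.561 3.472
v 0.387 -4.584 3.494
v 0.71 -4.516 3.358
v 0.915 -4.376 3.101
v 0.945 -4.2 2.791
v 0.793 -4.037 2.512
v 0.015 0.512 -1.115
v 0.596 1.209 -1.486
v -0.495 1.548 0.035
v 0.222 1.267 -1.704
v -0.192 1.176 -1.805
v -0.565 0.953 -1.77
v -0.824 0.643 -1.605
v -0.916 0.307 -1.343
v -0.824 0.011 -1.036
v -0.566 -0.185 -0.744
v -0.193 -0.244 -0.526
v 0.221 -0.153 -0.425
v 0.595 0.07 -0.46
v 0.853 0.38 -0.625
v 0.946 0.716 -0.887
v 0.854 1.012 -1.194
v -0.144 -2.245 0.653
v 0.14 -2.077 1.042
v -1.312 -2.707 2.376
v -1.596 -2.875 1.987
v 0.014 -1.896 0.99
v -1.439 -2.526 2.323
v -0.144 -1.784 0.871
v -1.597 -2.414 2.204
v -0.302 -1.763 0.709
v -1.754 -2.393 2.042
v -0.428 -1.838 0.536
v -1.881 -2.468 1.869
v -0.498 -1.994 0.386
v -1.951 -2.624 1.72
v -0.498 -2.199 0.289
v -1.95 -2.829 1.623
v -0.428 -2.413 0.264
v -1.88 -3.043 1.598
v -0.301 -2.594 0.317
v -1.754 -3.224 1.65
v -0.143 -2.706 0.436
v -1.596 -3.336 1.769
v 0.014 -2.727 0.598
v -1.438 -3.357 1.931
v 0.141 -2.652 0.771
v -1.312 -3.282 2.104
v 0.211 -2.496 0.92
v -1.242 -3.126 2.254
v 0.21 -2.291 1.017
v -1.242 -2.921 2.351
v -2.201 1.653 2.327
v -1.618 1.742 2.441
v -2.439 1.067 4.013
v -1.718 1.962 2.503
v -1.901 2.129 2.535
v -2.135 2.213 2.531
v -2.381 2.201 2.492
v -2.596 2.093 2.424
v -2.743 1.91 2.34
v -2.796 1.682 2.253
v -2.745 1.449 2.18
v -2.601 1.251 2.131
v -2.388 1.123 2.117
v -2.142 1.086 2.139
v -1.906 1.147 2.193
v -1.722 1.296 2.271
v -1.62 1.506 2.359
f 1 38 17
f 38 12 41
f 17 41 6
f 38 41 17
f 1 17 13
f 17 6 18
f 13 18 2
f 17 18 13
f 1 13 22
f 13 2 23
f 22 23 8
f 13 23 22
f 1 22 34
f 22 8 37
f 34 37 11
f 22 37 34
f 1 34 38
f 34 11 42
f 38 42 12
f 34 42 38
f 2 18 29
f 18 6 32
f 29 32 10
f 18 32 29
f 6 41 19
f 41 12 40
f 19 40 5
f 41 40 19
f 12 42 39
f 42 11 35
f 39 35 3
f 42 35 39
f 11 37 36
f 37 8 24
f 36 24 7
f 37 24 36
f 8 23 28
f 23 2 25
f 28 25 9
f 23 25 28
f 4 30 16
f 30 10 31
f 16 31 5
f 30 31 16
f 4 16 14
f 16 5 15
f 14 15 3
f 16 15 14
f 4 14 21
f 14 3 20
f 21 20 7
f 14 20 21
f 4 21 26
f 21 7 27
f 26 27 9
f 21 27 26
f 4 26 30
f 26 9 33
f 30 33 10
f 26 33 30
f 5 31 19
f 31 10 32
f 19 32 6
f 31 32 19
f 3 15 39
f 15 5 40
f 39 40 12
f 15 40 39
f 7 20 36
f 20 3 35
f 36 35 11
f 20 35 36
f 9 27 28
f 27 7 24
f 28 24 8
f 27 24 28
f 10 33 29
f 33 9 25
f 29 25 2
f 33 25 29
f 44 43 46
f 44 46 45
f 46 43 47
f 46 47 45
f 47 43 48
f 47 48 45
f 48 43 49
f 48 49 45
f 49 43 50
f 49 50 45
f 50 43 51
f 50 51 45
f 51 43 52
f 51 52 45
f 52 43 53
f 52 53 45
f 53 43 54
f 53 54 45
f 54 43 55
f 54 55 45
f 55 43 56
f 55 56 45
f 56 43 44
f 56 44 45
f 58 57 60
f 58 60 59
f 60 57 61
f 60 61 59
f 61 57 62
f 61 62 59
f 62 57 63
f 62 63 59
f 63 57 64
f 63 64 59
f 64 57 65
f 64 65 59
f 65 57 66
f 65 66 59
f 66 57 67
f 66 67 59
f 67 57 68
f 67 68 59
f 68 57 69
f 68 69 59
f 69 57 70
f 69 70 59
f 70 57 71
f 70 71 59
f 71 57 72
f 71 72 59
f 72 57 58
f 72 58 59
f 74 73 77
f 74 77 75
f 75 77 78
f 75 78 76
f 77 73 79
f 77 79 78
f 78 79 80
f 78 80 76
f 79 73 81
f 79 81 80
f 80 81 82
f 80 82 76
f 81 73 83
f 81 83 82
f 82 83 84
f 82 84 76
f 83 73 85
f 83 85 84
f 84 85 86
f 84 86 76
f 85 73 87
f 85 87 86
f 86 87 88
f 86 88 76
f 87 73 89
f 87 89 88
f 88 89 90
f 88 90 76
f 89 73 91
f 89 91 90
f 90 91 92
f 90 92 76
f 91 73 93
f 91 93 92
f 92 93 94
f 92 94 76
f 93 73 95
f 93 95 94
f 94 95 96
f 94 96 76
f 95 73 97
f 95 97 96
f 96 97 98
f 96 98 76
f 97 73 99
f 97 99 98
f 98 99 100
f 98 100 76
f 99 73 101
f 99 101 100
f 100 101 102
f 100 102 76
f 101 73 74
f 101 74 102
f 102 74 75
f 102 75 76
f 104 103 106
f 104 106 105
f 106 103 107
f 106 107 105
f 107 103 108
f 107 108 105
f 108 103 109
f 108 109 105
f 109 103 110
f 109 110 105
f 110 103 111
f 110 111 105
f 111 103 112
f 111 112 105
f 112 103 113
f 112 113 105
f 113 103 114
f 113 114 105
f 114 103 115
f 114 115 105
f 115 103 116
f 115 116 105
f 116 103 117
f 116 117 105
f 117 103 118
f 117 118 105
f 118 103 119
f 118 119 105
f 119 103 104
f 119 104 105



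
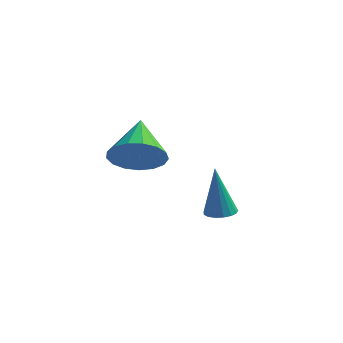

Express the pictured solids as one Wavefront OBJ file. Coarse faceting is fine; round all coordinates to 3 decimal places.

v 3.089 -2.617 0.157
v 3.541 -2.918 0.245
v 2.831 -2.463 2.003
v 3.63 -2.671 0.237
v 3.596 -2.411 0.211
v 3.446 -2.199 0.172
v 3.213 -2.082 0.13
v 2.953 -2.088 0.094
v 2.723 -2.215 0.073
v 2.577 -2.434 0.07
v 2.549 -2.695 0.088
v 2.644 -2.938 0.122
v 2.841 -3.108 0.163
v 3.095 -3.165 0.204
v 3.347 -3.096 0.233
v -0.83 0.249 0.412
v 0.165 0.353 0.763
v -1.31 1.831 1.308
v 0.165 0.603 0.321
v -0.063 0.772 -0.099
v -0.466 0.821 -0.403
v -0.953 0.739 -0.519
v -1.412 0.545 -0.423
v -1.737 0.283 -0.135
v -1.855 0.013 0.279
v -1.737 -0.202 0.723
v -1.412 -0.314 1.096
v -0.954 -0.298 1.312
v -0.467 -0.156 1.322
v -0.063 0.079 1.124
f 2 1 4
f 2 4 3
f 4 1 5
f 4 5 3
f 5 1 6
f 5 6 3
f 6 1 7
f 6 7 3
f 7 1 8
f 7 8 3
f 8 1 9
f 8 9 3
f 9 1 10
f 9 10 3
f 10 1 11
f 10 11 3
f 11 1 12
f 11 12 3
f 12 1 13
f 12 13 3
f 13 1 14
f 13 14 3
f 14 1 15
f 14 15 3
f 15 1 2
f 15 2 3
f 17 16 19
f 17 19 18
f 19 16 20
f 19 20 18
f 20 16 21
f 20 21 18
f 21 16 22
f 21 22 18
f 22 16 23
f 22 23 18
f 23 16 24
f 23 24 18
f 24 16 25
f 24 25 18
f 25 16 26
f 25 26 18
f 26 16 27
f 26 27 18
f 27 16 28
f 27 28 18
f 28 16 29
f 28 29 18
f 29 16 30
f 29 30 18
f 30 16 17
f 30 17 18



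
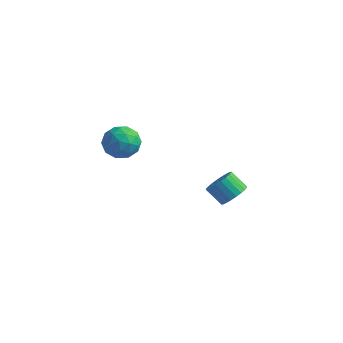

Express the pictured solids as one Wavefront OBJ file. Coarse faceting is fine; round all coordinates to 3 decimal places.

v 0.265 3.031 -3.715
v 0.782 3.451 -3.11
v -0.168 3.369 -2.241
v -0.685 2.949 -2.845
v 0.62 3.723 -3.262
v -0.33 3.641 -2.392
v 0.404 3.889 -3.482
v -0.546 3.808 -2.613
v 0.166 3.925 -3.739
v -0.784 3.843 -2.87
v -0.056 3.825 -3.991
v -1.006 3.743 -3.122
v -0.23 3.603 -4.202
v -1.18 3.522 -3.332
v -0.328 3.295 -4.338
v -1.278 3.214 -3.469
v -0.336 2.946 -4.379
v -1.286 2.865 -3.51
v -0.252 2.611 -4.319
v -1.202 2.529 -3.45
v -0.09 2.339 -4.168
v -1.04 2.257 -3.298
v 0.126 2.172 -3.947
v -0.824 2.091 -3.078
v 0.364 2.137 -3.69
v -0.586 2.055 -2.821
v 0.586 2.237 -3.438
v -0.364 2.155 -2.569
v 0.76 2.458 -3.228
v -0.19 2.377 -2.358
v 0.858 2.766 -3.091
v -0.092 2.685 -2.222
v 0.866 3.115 -3.05
v -0.084 3.034 -2.181
v -3.343 -3.548 3.161
v -2.727 -2.841 2.662
v -1.953 -4.239 3.898
v -1.337 -3.532 3.399
v -1.993 -3.214 4.171
v -2.852 -2.786 3.715
v -1.828 -4.294 2.845
v -2.687 -3.866 2.389
v -1.791 -3.302 2.467
v -1.893 -2.634 3.286
v -2.787 -4.446 3.274
v -2.889 -3.778 4.093
v -3.157 -3.134 2.847
v -1.523 -3.946 3.713
v -1.909 -3.759 4.167
v -1.547 -3.344 3.873
v -3.231 -3.102 3.466
v -2.869 -2.686 3.173
v -2.437 -2.905 4.059
v -1.811 -4.394 3.387
v -1.449 -3.978 3.094
v -3.133 -3.736 2.687
v -2.771 -3.321 2.393
v -2.243 -4.175 2.501
v -2.245 -2.989 2.439
v -1.428 -3.396 2.872
v -1.716 -3.843 2.546
v -2.221 -3.592 2.278
v -2.305 -2.597 2.921
v -1.488 -3.003 3.354
v -1.873 -2.816 3.807
v -2.378 -2.565 3.54
v -1.754 -2.868 2.806
v -3.192 -4.077 3.206
v -2.375 -4.483 3.639
v -2.302 -4.515 3.02
v -2.807 -4.264 2.753
v -3.252 -3.684 3.688
v -2.435 -4.091 4.121
v -2.459 -3.488 4.282
v -2.964 -3.237 4.014
v -2.926 -4.212 3.754
f 2 1 5
f 2 5 3
f 3 5 6
f 3 6 4
f 5 1 7
f 5 7 6
f 6 7 8
f 6 8 4
f 7 1 9
f 7 9 8
f 8 9 10
f 8 10 4
f 9 1 11
f 9 11 10
f 10 11 12
f 10 12 4
f 11 1 13
f 11 13 12
f 12 13 14
f 12 14 4
f 13 1 15
f 13 15 14
f 14 15 16
f 14 16 4
f 15 1 17
f 15 17 16
f 16 17 18
f 16 18 4
f 17 1 19
f 17 19 18
f 18 19 20
f 18 20 4
f 19 1 21
f 19 21 20
f 20 21 22
f 20 22 4
f 21 1 23
f 21 23 22
f 22 23 24
f 22 24 4
f 23 1 25
f 23 25 24
f 24 25 26
f 24 26 4
f 25 1 27
f 25 27 26
f 26 27 28
f 26 28 4
f 27 1 29
f 27 29 28
f 28 29 30
f 28 30 4
f 29 1 31
f 29 31 30
f 30 31 32
f 30 32 4
f 31 1 33
f 31 33 32
f 32 33 34
f 32 34 4
f 33 1 2
f 33 2 34
f 34 2 3
f 34 3 4
f 35 72 51
f 72 46 75
f 51 75 40
f 72 75 51
f 35 51 47
f 51 40 52
f 47 52 36
f 51 52 47
f 35 47 56
f 47 36 57
f 56 57 42
f 47 57 56
f 35 56 68
f 56 42 71
f 68 71 45
f 56 71 68
f 35 68 72
f 68 45 76
f 72 76 46
f 68 76 72
f 36 52 63
f 52 40 66
f 63 66 44
f 52 66 63
f 40 75 53
f 75 46 74
f 53 74 39
f 75 74 53
f 46 76 73
f 76 45 69
f 73 69 37
f 76 69 73
f 45 71 70
f 71 42 58
f 70 58 41
f 71 58 70
f 42 57 62
f 57 36 59
f 62 59 43
f 57 59 62
f 38 64 50
f 64 44 65
f 50 65 39
f 64 65 50
f 38 50 48
f 50 39 49
f 48 49 37
f 50 49 48
f 38 48 55
f 48 37 54
f 55 54 41
f 48 54 55
f 38 55 60
f 55 41 61
f 60 61 43
f 55 61 60
f 38 60 64
f 60 43 67
f 64 67 44
f 60 67 64
f 39 65 53
f 65 44 66
f 53 66 40
f 65 66 53
f 37 49 73
f 49 39 74
f 73 74 46
f 49 74 73
f 41 54 70
f 54 37 69
f 70 69 45
f 54 69 70
f 43 61 62
f 61 41 58
f 62 58 42
f 61 58 62
f 44 67 63
f 67 43 59
f 63 59 36
f 67 59 63



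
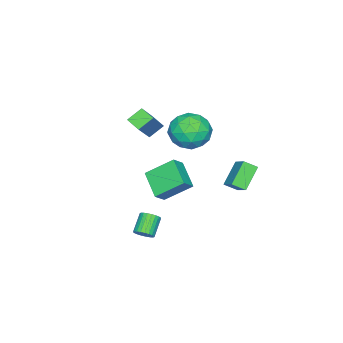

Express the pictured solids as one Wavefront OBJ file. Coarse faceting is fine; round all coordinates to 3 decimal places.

v -0.989 -2.648 1.487
v -1.221 -3.453 1.815
v -1.684 -2.204 2.087
v -1.915 -3.009 2.416
v 0.395 -2.451 2.944
v 0.164 -3.256 3.273
v -0.299 -2.007 3.545
v -0.531 -2.812 3.873
v 4.389 0.214 -1.455
v 4.734 0.048 -1.075
v 3.836 -0.101 -0.324
v 3.491 0.066 -0.705
v 4.73 0.255 -1.038
v 3.832 0.107 -0.288
v 4.674 0.457 -1.066
v 3.776 0.308 -0.316
v 4.575 0.621 -1.152
v 3.676 0.473 -0.402
v 4.447 0.723 -1.285
v 3.549 0.575 -0.535
v 4.311 0.748 -1.444
v 3.412 0.6 -0.693
v 4.186 0.692 -1.604
v 3.288 0.543 -0.854
v 4.093 0.563 -1.742
v 3.194 0.414 -0.991
v 4.044 0.381 -1.836
v 3.146 0.232 -1.085
v 4.048 0.173 -1.872
v 3.15 0.025 -1.122
v 4.104 -0.028 -1.844
v 3.206 -0.177 -1.094
v 4.204 -0.193 -1.758
v 3.305 -0.341 -1.008
v 4.331 -0.295 -1.625
v 3.433 -0.443 -0.875
v 4.468 -0.32 -1.467
v 3.569 -0.468 -0.716
v 4.592 -0.263 -1.306
v 3.694 -0.412 -0.556
v 4.686 -0.134 -1.169
v 3.787 -0.283 -0.418
v -1.19 1.586 -0.773
v -2.363 1.628 0.254
v -1.529 2.222 -1.186
v -2.702 2.264 -0.159
v -0.538 2.396 -0.061
v -1.711 2.438 0.966
v -0.877 3.032 -0.474
v -2.05 3.074 0.553
v 3.92 1.107 1.15
v 3.014 0.004 1.894
v 3.262 2.332 2.162
v 2.355 1.229 2.907
v 4.565 0.971 1.733
v 3.658 -0.132 2.478
v 3.906 2.196 2.746
v 3 1.093 3.49
v -2.982 -0.288 2.264
v -1.989 -0.048 1.58
v -2.971 -2.172 1.62
v -1.978 -1.932 0.936
v -1.89 -1.949 2.163
v -1.897 -0.785 2.561
v -3.063 -1.435 0.639
v -3.07 -0.271 1.037
v -2.039 -0.757 0.576
v -1.313 -1.075 1.517
v -3.647 -1.145 1.683
v -2.921 -1.463 2.624
v -2.487 -0.003 1.979
v -2.473 -2.217 1.221
v -2.422 -2.227 1.943
v -1.838 -2.086 1.54
v -2.432 -0.436 2.555
v -1.848 -0.295 2.153
v -1.79 -1.412 2.495
v -3.112 -1.925 1.047
v -2.528 -1.784 0.645
v -3.122 -0.134 1.66
v -2.538 0.007 1.257
v -3.17 -0.808 0.705
v -1.932 -0.278 0.986
v -1.925 -1.385 0.607
v -2.563 -1.094 0.433
v -2.568 -0.409 0.667
v -1.506 -0.465 1.539
v -1.499 -1.572 1.161
v -1.447 -1.582 1.882
v -1.451 -0.898 2.116
v -1.535 -0.882 0.949
v -3.461 -0.648 2.039
v -3.454 -1.755 1.661
v -3.509 -1.322 1.084
v -3.513 -0.638 1.318
v -3.035 -0.835 2.593
v -3.028 -1.942 2.214
v -2.392 -1.811 2.533
v -2.397 -1.126 2.767
v -3.425 -1.338 2.251
f 2 4 1
f 5 2 1
f 1 4 3
f 3 5 1
f 2 8 4
f 6 2 5
f 6 8 2
f 4 8 3
f 7 5 3
f 3 8 7
f 7 6 5
f 8 6 7
f 10 9 13
f 10 13 11
f 11 13 14
f 11 14 12
f 13 9 15
f 13 15 14
f 14 15 16
f 14 16 12
f 15 9 17
f 15 17 16
f 16 17 18
f 16 18 12
f 17 9 19
f 17 19 18
f 18 19 20
f 18 20 12
f 19 9 21
f 19 21 20
f 20 21 22
f 20 22 12
f 21 9 23
f 21 23 22
f 22 23 24
f 22 24 12
f 23 9 25
f 23 25 24
f 24 25 26
f 24 26 12
f 25 9 27
f 25 27 26
f 26 27 28
f 26 28 12
f 27 9 29
f 27 29 28
f 28 29 30
f 28 30 12
f 29 9 31
f 29 31 30
f 30 31 32
f 30 32 12
f 31 9 33
f 31 33 32
f 32 33 34
f 32 34 12
f 33 9 35
f 33 35 34
f 34 35 36
f 34 36 12
f 35 9 37
f 35 37 36
f 36 37 38
f 36 38 12
f 37 9 39
f 37 39 38
f 38 39 40
f 38 40 12
f 39 9 41
f 39 41 40
f 40 41 42
f 40 42 12
f 41 9 10
f 41 10 42
f 42 10 11
f 42 11 12
f 44 46 43
f 47 44 43
f 43 46 45
f 45 47 43
f 44 50 46
f 48 44 47
f 48 50 44
f 46 50 45
f 49 47 45
f 45 50 49
f 49 48 47
f 50 48 49
f 52 54 51
f 55 52 51
f 51 54 53
f 53 55 51
f 52 58 54
f 56 52 55
f 56 58 52
f 54 58 53
f 57 55 53
f 53 58 57
f 57 56 55
f 58 56 57
f 59 96 75
f 96 70 99
f 75 99 64
f 96 99 75
f 59 75 71
f 75 64 76
f 71 76 60
f 75 76 71
f 59 71 80
f 71 60 81
f 80 81 66
f 71 81 80
f 59 80 92
f 80 66 95
f 92 95 69
f 80 95 92
f 59 92 96
f 92 69 100
f 96 100 70
f 92 100 96
f 60 76 87
f 76 64 90
f 87 90 68
f 76 90 87
f 64 99 77
f 99 70 98
f 77 98 63
f 99 98 77
f 70 100 97
f 100 69 93
f 97 93 61
f 100 93 97
f 69 95 94
f 95 66 82
f 94 82 65
f 95 82 94
f 66 81 86
f 81 60 83
f 86 83 67
f 81 83 86
f 62 88 74
f 88 68 89
f 74 89 63
f 88 89 74
f 62 74 72
f 74 63 73
f 72 73 61
f 74 73 72
f 62 72 79
f 72 61 78
f 79 78 65
f 72 78 79
f 62 79 84
f 79 65 85
f 84 85 67
f 79 85 84
f 62 84 88
f 84 67 91
f 88 91 68
f 84 91 88
f 63 89 77
f 89 68 90
f 77 90 64
f 89 90 77
f 61 73 97
f 73 63 98
f 97 98 70
f 73 98 97
f 65 78 94
f 78 61 93
f 94 93 69
f 78 93 94
f 67 85 86
f 85 65 82
f 86 82 66
f 85 82 86
f 68 91 87
f 91 67 83
f 87 83 60
f 91 83 87

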